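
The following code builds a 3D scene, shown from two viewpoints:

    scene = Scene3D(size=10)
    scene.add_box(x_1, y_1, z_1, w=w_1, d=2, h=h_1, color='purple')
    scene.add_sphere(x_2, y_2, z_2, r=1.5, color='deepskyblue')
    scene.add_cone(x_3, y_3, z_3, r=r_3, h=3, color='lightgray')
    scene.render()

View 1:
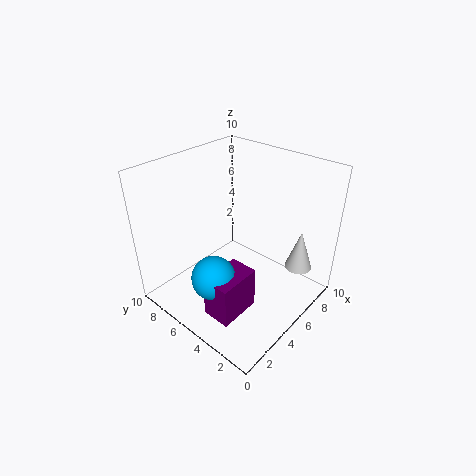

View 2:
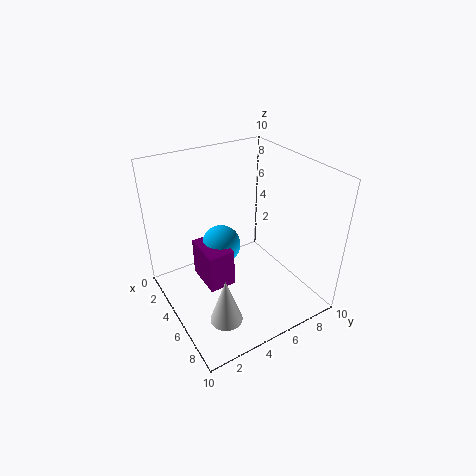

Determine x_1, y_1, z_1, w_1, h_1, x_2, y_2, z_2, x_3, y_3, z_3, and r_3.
x_1 = 1.5
y_1 = 3
z_1 = 0.5
w_1 = 3
h_1 = 3
x_2 = 2.5
y_2 = 5
z_2 = 3
x_3 = 8.5
y_3 = 2
z_3 = 2
r_3 = 1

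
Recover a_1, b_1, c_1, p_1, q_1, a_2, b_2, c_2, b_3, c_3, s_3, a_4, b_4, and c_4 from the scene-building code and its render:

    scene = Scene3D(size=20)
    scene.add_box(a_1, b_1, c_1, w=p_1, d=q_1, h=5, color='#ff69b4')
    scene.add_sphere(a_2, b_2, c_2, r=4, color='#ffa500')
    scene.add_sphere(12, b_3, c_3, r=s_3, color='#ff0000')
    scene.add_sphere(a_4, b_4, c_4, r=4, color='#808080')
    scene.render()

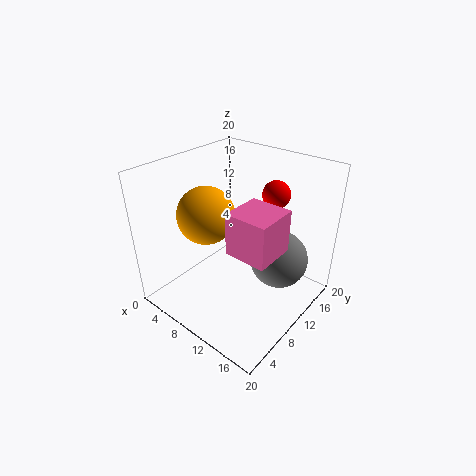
a_1 = 14
b_1 = 3
c_1 = 13
p_1 = 5
q_1 = 5
a_2 = 6
b_2 = 8
c_2 = 13
b_3 = 16
c_3 = 15
s_3 = 2
a_4 = 15
b_4 = 13
c_4 = 7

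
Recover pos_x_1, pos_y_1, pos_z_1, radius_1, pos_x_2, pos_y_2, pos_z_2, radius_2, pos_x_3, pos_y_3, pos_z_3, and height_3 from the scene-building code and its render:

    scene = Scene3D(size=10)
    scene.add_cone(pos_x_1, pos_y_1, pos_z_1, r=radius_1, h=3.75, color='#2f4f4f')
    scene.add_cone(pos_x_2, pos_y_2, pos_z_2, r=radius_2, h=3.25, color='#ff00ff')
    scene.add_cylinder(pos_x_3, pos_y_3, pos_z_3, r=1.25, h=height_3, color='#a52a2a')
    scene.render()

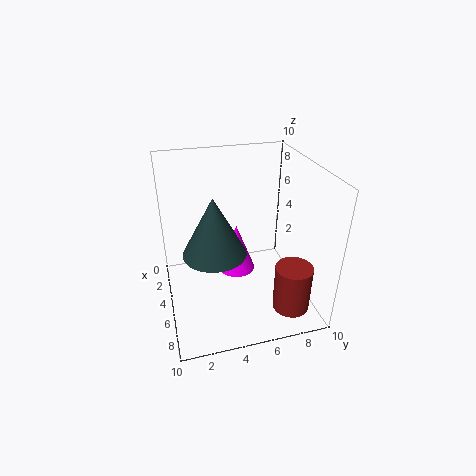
pos_x_1 = 6.75
pos_y_1 = 3
pos_z_1 = 5.25
radius_1 = 2
pos_x_2 = 5.5
pos_y_2 = 4.75
pos_z_2 = 3
radius_2 = 1.25
pos_x_3 = 8
pos_y_3 = 8
pos_z_3 = 0.75
height_3 = 3.25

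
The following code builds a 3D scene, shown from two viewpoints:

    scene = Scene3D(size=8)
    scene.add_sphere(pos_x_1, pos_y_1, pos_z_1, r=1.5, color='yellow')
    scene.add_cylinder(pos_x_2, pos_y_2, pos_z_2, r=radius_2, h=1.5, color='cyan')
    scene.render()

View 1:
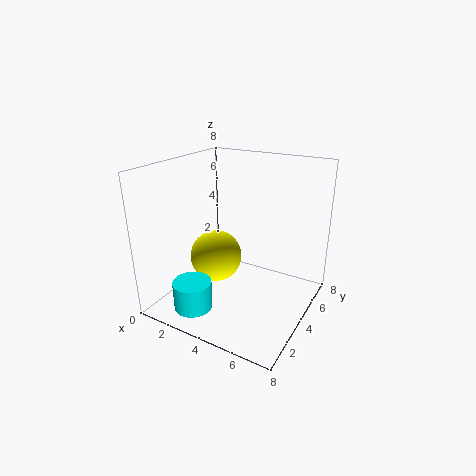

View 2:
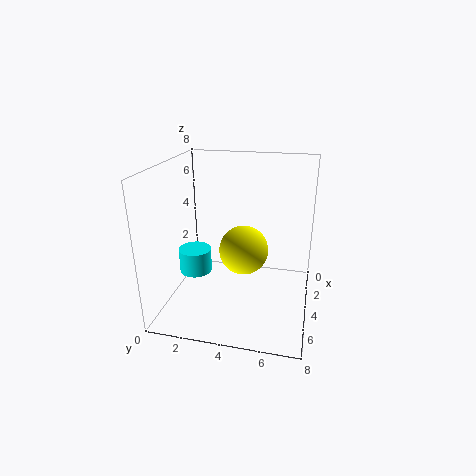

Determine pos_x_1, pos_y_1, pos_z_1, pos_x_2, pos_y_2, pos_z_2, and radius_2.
pos_x_1 = 2.5
pos_y_1 = 4
pos_z_1 = 2.5
pos_x_2 = 3
pos_y_2 = 1
pos_z_2 = 1
radius_2 = 1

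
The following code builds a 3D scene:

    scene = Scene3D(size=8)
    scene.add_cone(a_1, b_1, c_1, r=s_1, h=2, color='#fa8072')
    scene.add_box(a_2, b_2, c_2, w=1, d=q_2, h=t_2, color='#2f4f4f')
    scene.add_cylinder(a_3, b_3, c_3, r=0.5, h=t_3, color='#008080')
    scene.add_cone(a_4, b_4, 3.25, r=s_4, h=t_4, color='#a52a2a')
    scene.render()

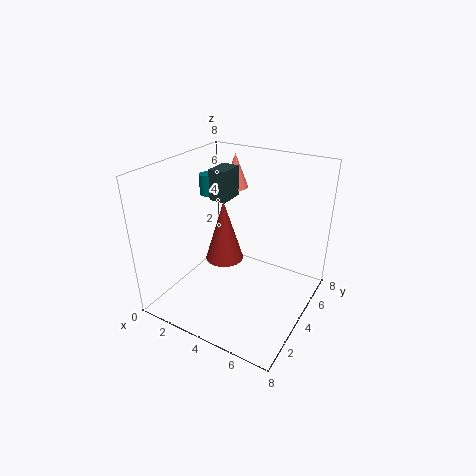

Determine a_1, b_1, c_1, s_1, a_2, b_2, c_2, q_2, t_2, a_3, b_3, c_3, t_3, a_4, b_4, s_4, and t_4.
a_1 = 2.5, b_1 = 6.25, c_1 = 6, s_1 = 0.75, a_2 = 2, b_2 = 4.25, c_2 = 5.75, q_2 = 1.5, t_2 = 1.75, a_3 = 1, b_3 = 5.5, c_3 = 5.5, t_3 = 1.25, a_4 = 3.75, b_4 = 3, s_4 = 1, t_4 = 3.25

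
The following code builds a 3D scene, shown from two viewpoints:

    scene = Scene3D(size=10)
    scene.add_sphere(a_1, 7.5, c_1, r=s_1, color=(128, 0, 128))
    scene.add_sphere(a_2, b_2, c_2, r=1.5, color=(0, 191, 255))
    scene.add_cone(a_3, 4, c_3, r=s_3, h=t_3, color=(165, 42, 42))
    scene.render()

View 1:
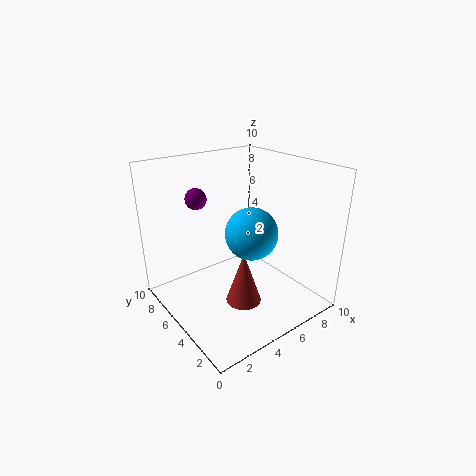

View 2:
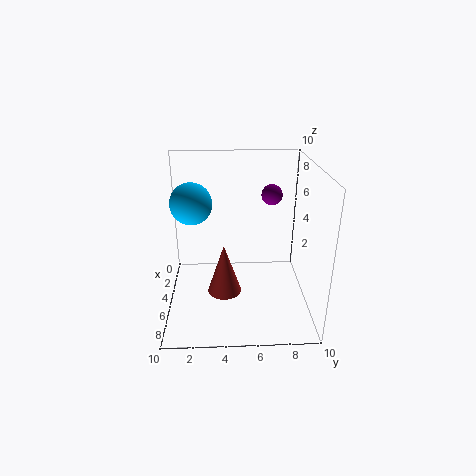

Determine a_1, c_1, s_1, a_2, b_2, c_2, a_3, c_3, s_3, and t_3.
a_1 = 3.25, c_1 = 7.5, s_1 = 0.75, a_2 = 3.5, b_2 = 1.75, c_2 = 7, a_3 = 4.75, c_3 = 0.5, s_3 = 1.25, t_3 = 3.75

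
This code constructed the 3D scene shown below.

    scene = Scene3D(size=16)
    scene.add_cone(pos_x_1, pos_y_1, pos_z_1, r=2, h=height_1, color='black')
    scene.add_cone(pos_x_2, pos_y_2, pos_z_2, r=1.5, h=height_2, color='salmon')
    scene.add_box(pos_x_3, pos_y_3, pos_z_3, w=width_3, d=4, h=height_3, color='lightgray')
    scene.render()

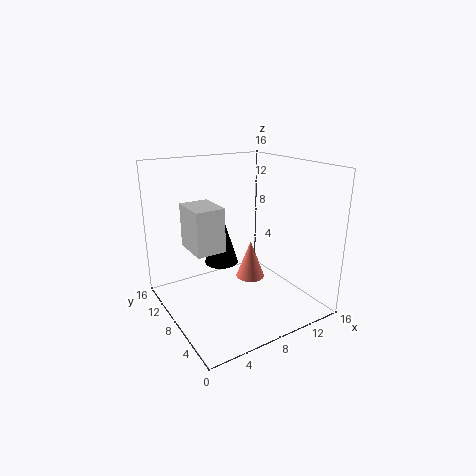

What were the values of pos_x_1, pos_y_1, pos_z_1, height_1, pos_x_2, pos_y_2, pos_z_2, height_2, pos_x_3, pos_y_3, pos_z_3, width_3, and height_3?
pos_x_1 = 7.5; pos_y_1 = 11; pos_z_1 = 4; height_1 = 6.5; pos_x_2 = 8; pos_y_2 = 5.5; pos_z_2 = 4.5; height_2 = 4; pos_x_3 = 2; pos_y_3 = 5.5; pos_z_3 = 8; width_3 = 3; height_3 = 4.5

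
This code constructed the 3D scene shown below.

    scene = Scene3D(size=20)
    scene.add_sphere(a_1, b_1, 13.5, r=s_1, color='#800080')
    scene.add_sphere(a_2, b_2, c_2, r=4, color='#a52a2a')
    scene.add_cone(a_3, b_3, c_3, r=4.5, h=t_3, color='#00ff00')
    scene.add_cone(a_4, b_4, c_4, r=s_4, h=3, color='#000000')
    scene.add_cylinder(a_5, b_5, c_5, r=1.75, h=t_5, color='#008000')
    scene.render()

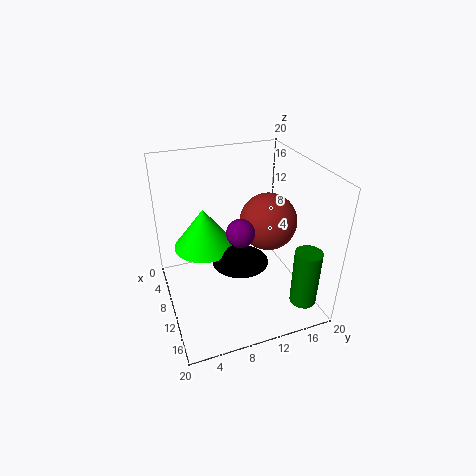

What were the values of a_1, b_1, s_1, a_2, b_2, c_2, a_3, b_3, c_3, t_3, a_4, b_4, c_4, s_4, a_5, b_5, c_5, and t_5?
a_1 = 14.25; b_1 = 8.75; s_1 = 1.75; a_2 = 10; b_2 = 14.5; c_2 = 11.75; a_3 = 5.75; b_3 = 6.25; c_3 = 7; t_3 = 6; a_4 = 10.25; b_4 = 10.25; c_4 = 6.25; s_4 = 4; a_5 = 17.75; b_5 = 16.5; c_5 = 3.25; t_5 = 7.75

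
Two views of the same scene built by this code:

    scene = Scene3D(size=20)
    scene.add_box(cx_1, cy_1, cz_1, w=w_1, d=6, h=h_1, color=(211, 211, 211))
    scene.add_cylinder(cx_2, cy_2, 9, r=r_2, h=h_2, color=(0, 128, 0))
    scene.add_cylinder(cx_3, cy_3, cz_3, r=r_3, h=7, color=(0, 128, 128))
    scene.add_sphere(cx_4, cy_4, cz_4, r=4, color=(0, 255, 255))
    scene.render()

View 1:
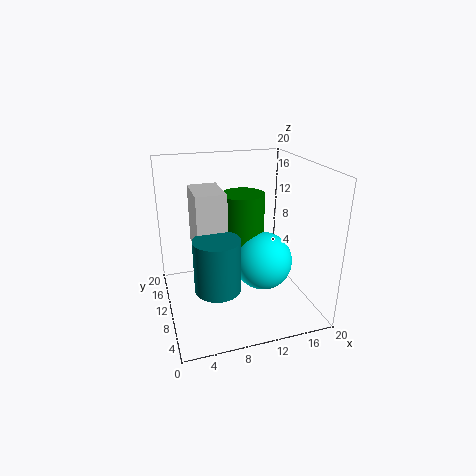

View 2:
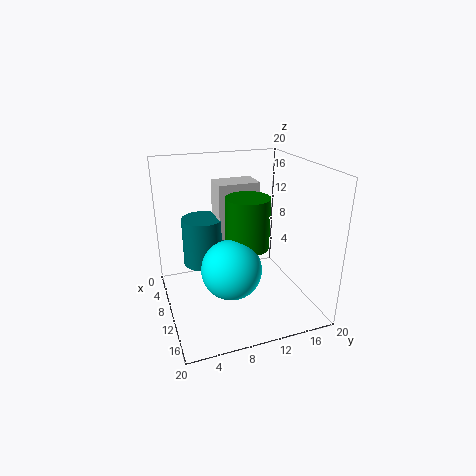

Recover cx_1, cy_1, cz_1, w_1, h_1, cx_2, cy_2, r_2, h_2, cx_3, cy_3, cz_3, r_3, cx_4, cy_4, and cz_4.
cx_1 = 4; cy_1 = 8; cz_1 = 9; w_1 = 4; h_1 = 8; cx_2 = 11; cy_2 = 11; r_2 = 3; h_2 = 7; cx_3 = 6; cy_3 = 6; cz_3 = 5; r_3 = 3; cx_4 = 13; cy_4 = 8; cz_4 = 7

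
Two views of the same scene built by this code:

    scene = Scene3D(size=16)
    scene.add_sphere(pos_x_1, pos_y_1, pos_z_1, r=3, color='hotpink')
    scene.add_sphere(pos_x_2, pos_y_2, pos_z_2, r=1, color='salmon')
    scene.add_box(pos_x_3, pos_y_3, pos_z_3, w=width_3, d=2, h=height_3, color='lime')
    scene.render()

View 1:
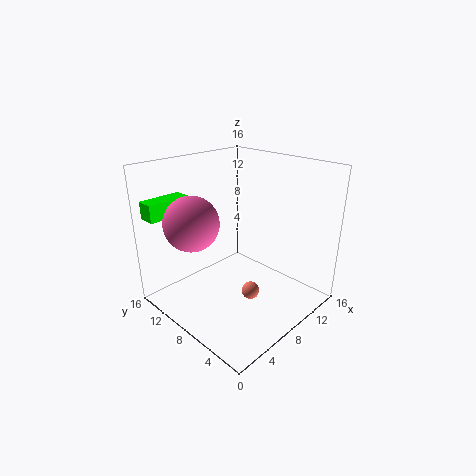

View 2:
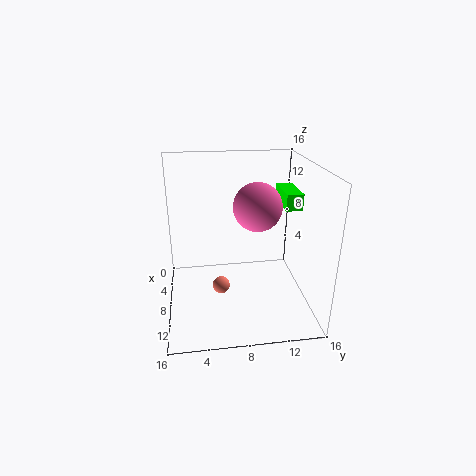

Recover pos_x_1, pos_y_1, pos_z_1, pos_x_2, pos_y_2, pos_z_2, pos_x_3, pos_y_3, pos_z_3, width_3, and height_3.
pos_x_1 = 4; pos_y_1 = 11; pos_z_1 = 10; pos_x_2 = 8; pos_y_2 = 6; pos_z_2 = 2; pos_x_3 = 1; pos_y_3 = 14; pos_z_3 = 10; width_3 = 5; height_3 = 2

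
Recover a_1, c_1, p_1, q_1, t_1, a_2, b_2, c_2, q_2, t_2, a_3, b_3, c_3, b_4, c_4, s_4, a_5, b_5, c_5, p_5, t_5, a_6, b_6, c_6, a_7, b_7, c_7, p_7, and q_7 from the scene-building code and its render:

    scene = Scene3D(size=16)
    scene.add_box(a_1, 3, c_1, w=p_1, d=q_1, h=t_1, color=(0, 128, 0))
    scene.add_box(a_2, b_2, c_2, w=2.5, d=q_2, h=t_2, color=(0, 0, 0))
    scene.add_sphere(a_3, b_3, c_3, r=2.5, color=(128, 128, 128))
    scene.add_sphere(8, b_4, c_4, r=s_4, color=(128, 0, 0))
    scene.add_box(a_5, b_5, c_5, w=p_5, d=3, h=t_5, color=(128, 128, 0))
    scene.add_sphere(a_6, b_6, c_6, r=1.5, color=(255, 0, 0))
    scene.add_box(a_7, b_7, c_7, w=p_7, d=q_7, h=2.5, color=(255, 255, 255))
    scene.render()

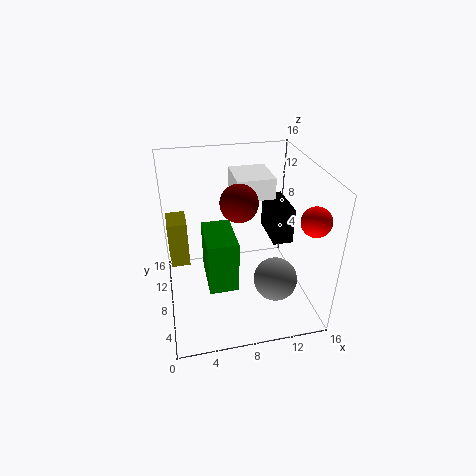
a_1 = 4, c_1 = 5, p_1 = 3, q_1 = 5, t_1 = 5.5, a_2 = 13, b_2 = 10, c_2 = 5, q_2 = 5.5, t_2 = 4.5, a_3 = 12, b_3 = 6, c_3 = 3, b_4 = 7.5, c_4 = 12.5, s_4 = 2, a_5 = 0.5, b_5 = 7, c_5 = 6, p_5 = 2, t_5 = 5, a_6 = 14.5, b_6 = 3, c_6 = 12, a_7 = 8.5, b_7 = 10.5, c_7 = 11, p_7 = 4.5, q_7 = 5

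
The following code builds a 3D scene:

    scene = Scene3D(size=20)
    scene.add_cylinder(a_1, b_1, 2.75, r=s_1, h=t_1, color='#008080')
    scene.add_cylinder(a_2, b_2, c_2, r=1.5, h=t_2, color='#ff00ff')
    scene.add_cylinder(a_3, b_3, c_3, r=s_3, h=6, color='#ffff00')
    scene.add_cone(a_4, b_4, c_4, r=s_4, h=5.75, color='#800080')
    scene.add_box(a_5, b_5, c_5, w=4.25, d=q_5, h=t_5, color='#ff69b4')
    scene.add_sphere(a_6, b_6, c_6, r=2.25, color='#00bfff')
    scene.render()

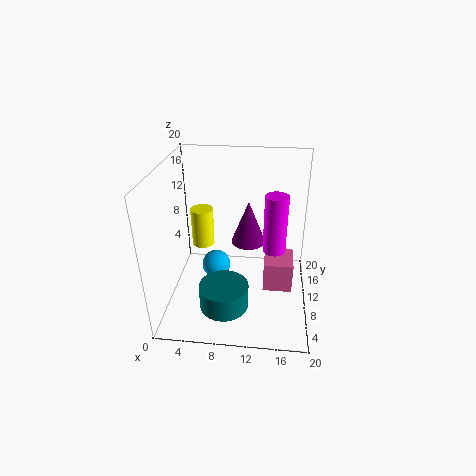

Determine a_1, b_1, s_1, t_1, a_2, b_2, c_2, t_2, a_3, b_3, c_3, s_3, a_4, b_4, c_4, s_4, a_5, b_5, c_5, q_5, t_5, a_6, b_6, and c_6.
a_1 = 8.75; b_1 = 4.5; s_1 = 3.25; t_1 = 3.25; a_2 = 15; b_2 = 8.25; c_2 = 9.5; t_2 = 7.75; a_3 = 3.75; b_3 = 15.5; c_3 = 5.5; s_3 = 1.75; a_4 = 11.5; b_4 = 9; c_4 = 10.25; s_4 = 2.25; a_5 = 13.75; b_5 = 9.75; c_5 = 1.25; q_5 = 5; t_5 = 4.5; a_6 = 6; b_6 = 14; c_6 = 2.5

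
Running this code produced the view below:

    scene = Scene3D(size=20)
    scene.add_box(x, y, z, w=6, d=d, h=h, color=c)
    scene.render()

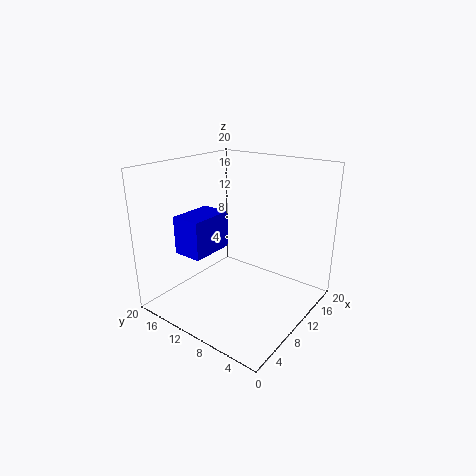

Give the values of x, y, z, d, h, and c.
x = 3, y = 11, z = 9, d = 4, h = 5, c = 'blue'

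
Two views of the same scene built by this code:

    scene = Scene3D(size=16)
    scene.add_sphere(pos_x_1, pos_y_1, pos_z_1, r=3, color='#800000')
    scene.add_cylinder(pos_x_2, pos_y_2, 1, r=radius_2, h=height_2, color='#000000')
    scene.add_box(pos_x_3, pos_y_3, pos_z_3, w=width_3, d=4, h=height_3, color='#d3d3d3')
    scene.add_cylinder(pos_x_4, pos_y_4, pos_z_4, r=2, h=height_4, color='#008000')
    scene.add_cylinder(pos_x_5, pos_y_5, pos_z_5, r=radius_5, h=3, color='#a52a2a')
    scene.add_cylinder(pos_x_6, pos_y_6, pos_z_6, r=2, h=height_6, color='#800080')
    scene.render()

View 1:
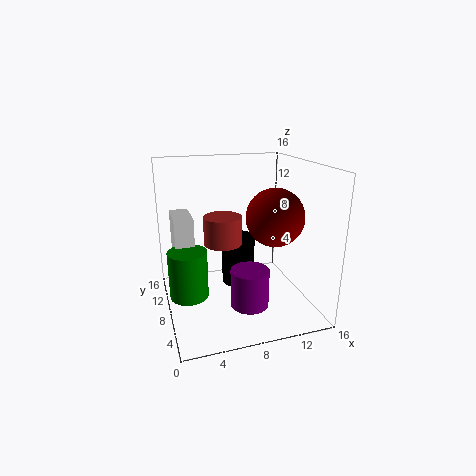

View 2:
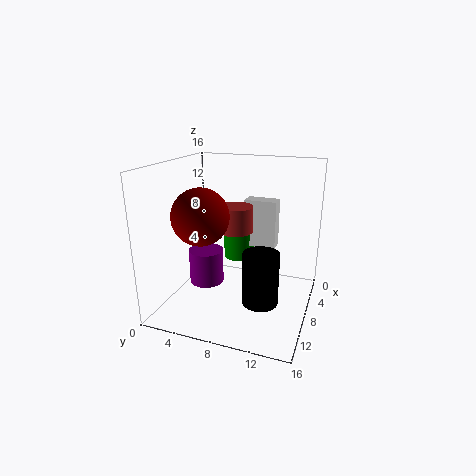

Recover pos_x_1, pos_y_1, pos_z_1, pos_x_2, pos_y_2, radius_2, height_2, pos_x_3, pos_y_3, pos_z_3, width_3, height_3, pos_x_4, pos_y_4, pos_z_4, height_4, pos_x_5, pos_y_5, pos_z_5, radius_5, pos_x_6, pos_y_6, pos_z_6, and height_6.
pos_x_1 = 11; pos_y_1 = 5; pos_z_1 = 11; pos_x_2 = 9; pos_y_2 = 11; radius_2 = 2; height_2 = 6; pos_x_3 = 1; pos_y_3 = 7; pos_z_3 = 5; width_3 = 2; height_3 = 6; pos_x_4 = 2; pos_y_4 = 6; pos_z_4 = 3; height_4 = 5; pos_x_5 = 6; pos_y_5 = 7; pos_z_5 = 8; radius_5 = 2; pos_x_6 = 8; pos_y_6 = 4; pos_z_6 = 2; height_6 = 4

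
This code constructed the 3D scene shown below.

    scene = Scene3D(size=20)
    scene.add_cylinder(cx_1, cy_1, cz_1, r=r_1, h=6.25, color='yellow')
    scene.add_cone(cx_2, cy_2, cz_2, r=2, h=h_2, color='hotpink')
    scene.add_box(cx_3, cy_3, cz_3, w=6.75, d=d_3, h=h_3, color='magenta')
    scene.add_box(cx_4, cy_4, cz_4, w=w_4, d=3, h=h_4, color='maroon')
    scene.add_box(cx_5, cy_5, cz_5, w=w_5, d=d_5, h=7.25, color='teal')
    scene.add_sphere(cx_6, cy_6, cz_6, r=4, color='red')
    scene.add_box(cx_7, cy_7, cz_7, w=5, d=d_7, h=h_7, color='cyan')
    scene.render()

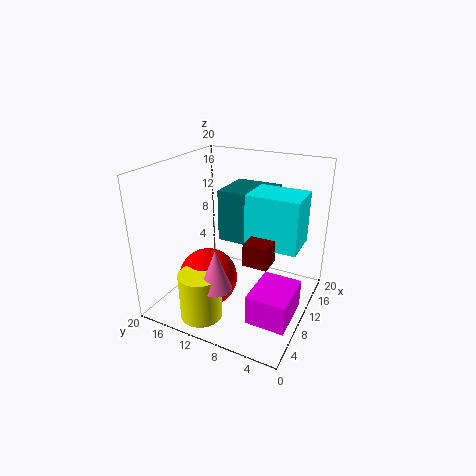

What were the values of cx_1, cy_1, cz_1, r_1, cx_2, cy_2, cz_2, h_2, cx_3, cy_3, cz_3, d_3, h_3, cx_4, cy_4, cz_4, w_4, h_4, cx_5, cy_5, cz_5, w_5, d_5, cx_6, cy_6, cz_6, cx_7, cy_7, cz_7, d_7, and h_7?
cx_1 = 2.75
cy_1 = 11.75
cz_1 = 1.5
r_1 = 2.75
cx_2 = 3
cy_2 = 9.5
cz_2 = 6.25
h_2 = 5.25
cx_3 = 4
cy_3 = 0.75
cz_3 = 1.25
d_3 = 5.25
h_3 = 4
cx_4 = 3.75
cy_4 = 3.25
cz_4 = 10
w_4 = 2.75
h_4 = 2.75
cx_5 = 10.25
cy_5 = 6.5
cz_5 = 9
w_5 = 6.75
d_5 = 6.75
cx_6 = 6.25
cy_6 = 12.75
cz_6 = 5
cx_7 = 6.25
cy_7 = 0.75
cz_7 = 11.25
d_7 = 6.5
h_7 = 6.5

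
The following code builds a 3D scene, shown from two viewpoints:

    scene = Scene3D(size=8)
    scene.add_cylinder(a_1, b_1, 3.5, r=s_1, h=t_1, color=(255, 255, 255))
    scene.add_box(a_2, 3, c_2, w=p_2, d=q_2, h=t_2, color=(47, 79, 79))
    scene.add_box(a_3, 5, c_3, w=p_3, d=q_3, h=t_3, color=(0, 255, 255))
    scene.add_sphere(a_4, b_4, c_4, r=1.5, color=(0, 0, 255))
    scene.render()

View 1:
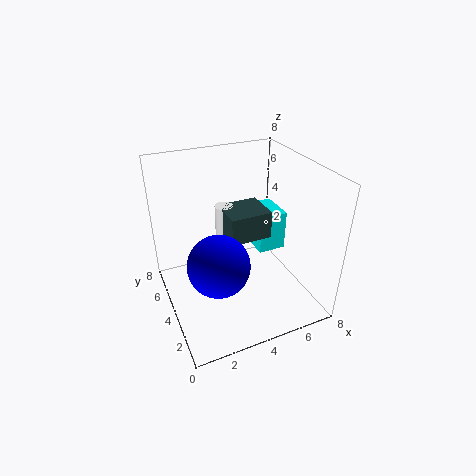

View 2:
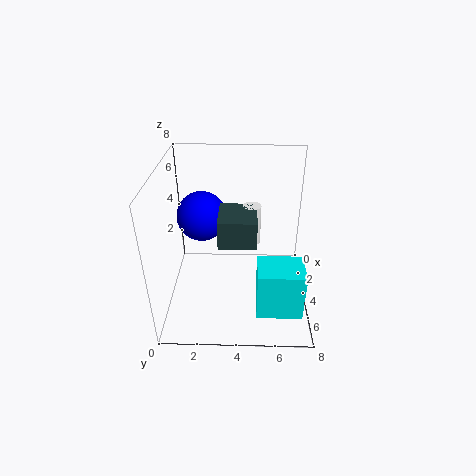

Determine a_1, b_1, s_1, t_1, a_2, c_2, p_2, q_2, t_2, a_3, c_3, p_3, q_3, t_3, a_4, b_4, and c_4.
a_1 = 3.5
b_1 = 4.75
s_1 = 0.5
t_1 = 2.25
a_2 = 3.25
c_2 = 4.25
p_2 = 2.25
q_2 = 2
t_2 = 1.5
a_3 = 6
c_3 = 1.75
p_3 = 1.75
q_3 = 2.25
t_3 = 2.5
a_4 = 2
b_4 = 1.75
c_4 = 4.25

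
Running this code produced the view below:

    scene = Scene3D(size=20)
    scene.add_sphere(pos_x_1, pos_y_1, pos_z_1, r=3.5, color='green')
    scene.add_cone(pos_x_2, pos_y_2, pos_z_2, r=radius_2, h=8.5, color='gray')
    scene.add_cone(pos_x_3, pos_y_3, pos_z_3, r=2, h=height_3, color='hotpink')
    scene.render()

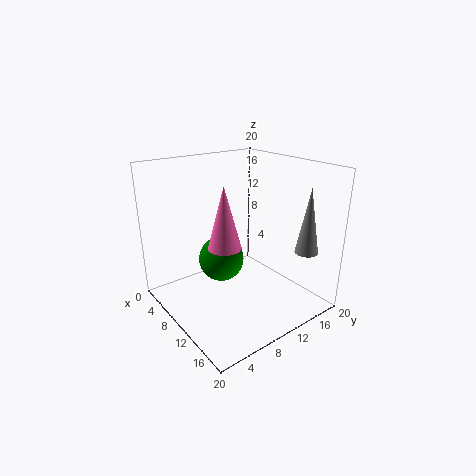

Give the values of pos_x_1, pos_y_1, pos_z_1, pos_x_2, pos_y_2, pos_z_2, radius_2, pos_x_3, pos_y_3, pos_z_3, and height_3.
pos_x_1 = 5, pos_y_1 = 10.5, pos_z_1 = 4.5, pos_x_2 = 18, pos_y_2 = 15, pos_z_2 = 9.5, radius_2 = 1.5, pos_x_3 = 14, pos_y_3 = 5, pos_z_3 = 11.5, height_3 = 7.5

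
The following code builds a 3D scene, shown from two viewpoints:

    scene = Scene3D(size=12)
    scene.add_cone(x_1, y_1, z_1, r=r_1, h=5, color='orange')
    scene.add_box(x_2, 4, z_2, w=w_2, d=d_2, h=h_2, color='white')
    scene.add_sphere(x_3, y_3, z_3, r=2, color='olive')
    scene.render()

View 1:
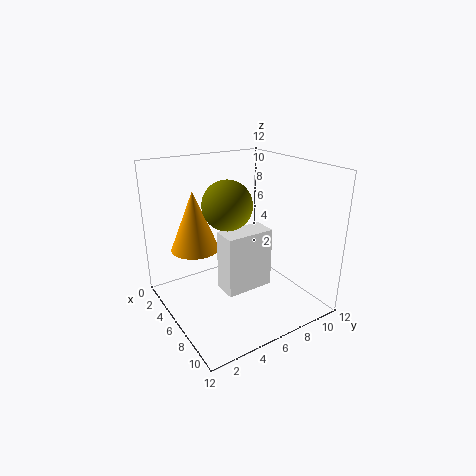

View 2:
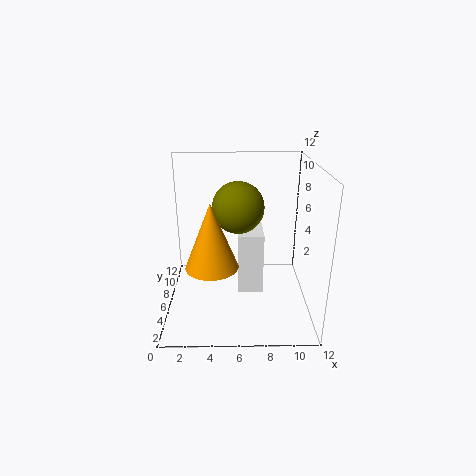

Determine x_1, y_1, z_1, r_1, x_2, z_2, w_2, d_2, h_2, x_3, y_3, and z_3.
x_1 = 4
y_1 = 3
z_1 = 5
r_1 = 2
x_2 = 6
z_2 = 2
w_2 = 2
d_2 = 4
h_2 = 5
x_3 = 6
y_3 = 5
z_3 = 9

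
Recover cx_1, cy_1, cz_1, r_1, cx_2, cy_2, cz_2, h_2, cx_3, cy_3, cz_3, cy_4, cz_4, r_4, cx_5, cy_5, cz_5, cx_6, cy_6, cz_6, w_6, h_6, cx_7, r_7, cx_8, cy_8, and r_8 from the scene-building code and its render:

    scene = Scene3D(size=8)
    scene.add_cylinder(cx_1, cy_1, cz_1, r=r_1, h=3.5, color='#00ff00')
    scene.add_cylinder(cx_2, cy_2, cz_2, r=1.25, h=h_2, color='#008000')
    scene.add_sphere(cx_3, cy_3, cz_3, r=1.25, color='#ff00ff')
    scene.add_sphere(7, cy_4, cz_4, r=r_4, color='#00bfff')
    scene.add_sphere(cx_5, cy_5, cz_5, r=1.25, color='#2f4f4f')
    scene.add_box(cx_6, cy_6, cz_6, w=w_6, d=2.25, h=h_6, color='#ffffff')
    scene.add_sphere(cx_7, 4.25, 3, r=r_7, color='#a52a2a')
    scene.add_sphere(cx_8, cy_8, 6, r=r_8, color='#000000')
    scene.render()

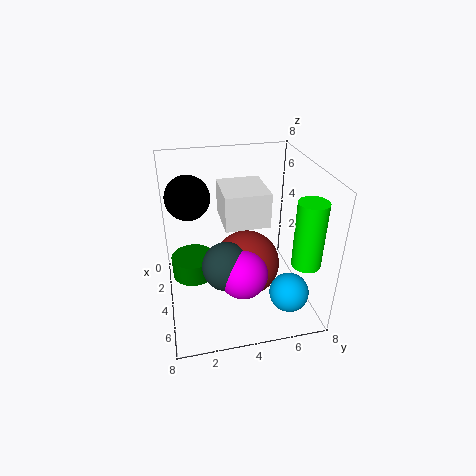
cx_1 = 6.5; cy_1 = 7; cz_1 = 3.5; r_1 = 0.75; cx_2 = 3; cy_2 = 1.5; cz_2 = 1.25; h_2 = 1.25; cx_3 = 6.25; cy_3 = 3.75; cz_3 = 3.25; cy_4 = 6; cz_4 = 2.25; r_4 = 1; cx_5 = 5.75; cy_5 = 3; cz_5 = 3.5; cx_6 = 3.25; cy_6 = 3; cz_6 = 5.5; w_6 = 2.5; h_6 = 1.75; cx_7 = 5; r_7 = 1.75; cx_8 = 2.5; cy_8 = 1.5; r_8 = 1.25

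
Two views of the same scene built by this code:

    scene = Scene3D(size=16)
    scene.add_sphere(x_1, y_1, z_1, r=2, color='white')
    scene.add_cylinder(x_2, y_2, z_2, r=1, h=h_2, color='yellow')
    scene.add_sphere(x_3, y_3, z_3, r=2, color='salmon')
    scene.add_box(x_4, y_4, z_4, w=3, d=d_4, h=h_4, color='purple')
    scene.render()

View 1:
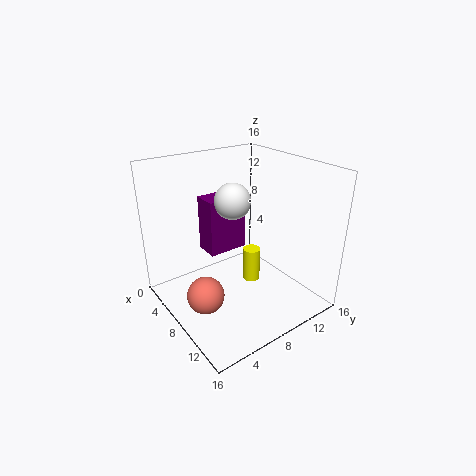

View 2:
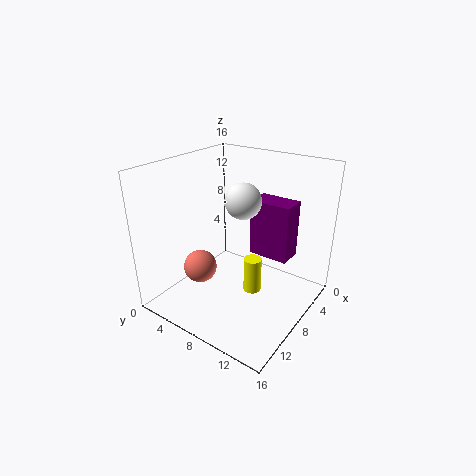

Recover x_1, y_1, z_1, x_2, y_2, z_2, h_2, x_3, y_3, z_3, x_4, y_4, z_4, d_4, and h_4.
x_1 = 7; y_1 = 8; z_1 = 12; x_2 = 8; y_2 = 10; z_2 = 2; h_2 = 4; x_3 = 9; y_3 = 3; z_3 = 3; x_4 = 1; y_4 = 7; z_4 = 4; d_4 = 5; h_4 = 7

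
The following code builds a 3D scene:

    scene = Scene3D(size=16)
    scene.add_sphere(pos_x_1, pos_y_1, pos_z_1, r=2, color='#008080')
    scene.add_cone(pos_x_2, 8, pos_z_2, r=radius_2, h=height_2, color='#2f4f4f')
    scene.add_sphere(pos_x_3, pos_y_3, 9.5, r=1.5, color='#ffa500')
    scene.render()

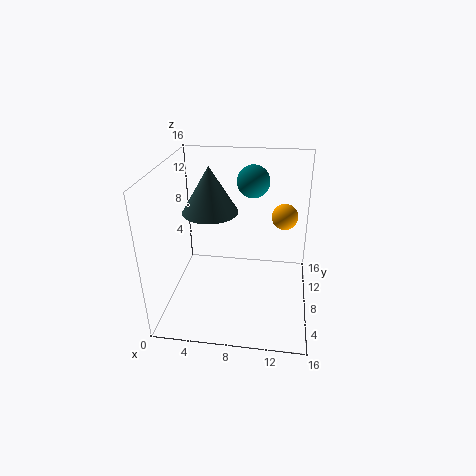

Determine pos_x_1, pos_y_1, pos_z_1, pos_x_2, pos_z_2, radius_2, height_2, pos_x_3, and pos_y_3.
pos_x_1 = 9; pos_y_1 = 14; pos_z_1 = 12.5; pos_x_2 = 5; pos_z_2 = 11; radius_2 = 3; height_2 = 5; pos_x_3 = 13; pos_y_3 = 11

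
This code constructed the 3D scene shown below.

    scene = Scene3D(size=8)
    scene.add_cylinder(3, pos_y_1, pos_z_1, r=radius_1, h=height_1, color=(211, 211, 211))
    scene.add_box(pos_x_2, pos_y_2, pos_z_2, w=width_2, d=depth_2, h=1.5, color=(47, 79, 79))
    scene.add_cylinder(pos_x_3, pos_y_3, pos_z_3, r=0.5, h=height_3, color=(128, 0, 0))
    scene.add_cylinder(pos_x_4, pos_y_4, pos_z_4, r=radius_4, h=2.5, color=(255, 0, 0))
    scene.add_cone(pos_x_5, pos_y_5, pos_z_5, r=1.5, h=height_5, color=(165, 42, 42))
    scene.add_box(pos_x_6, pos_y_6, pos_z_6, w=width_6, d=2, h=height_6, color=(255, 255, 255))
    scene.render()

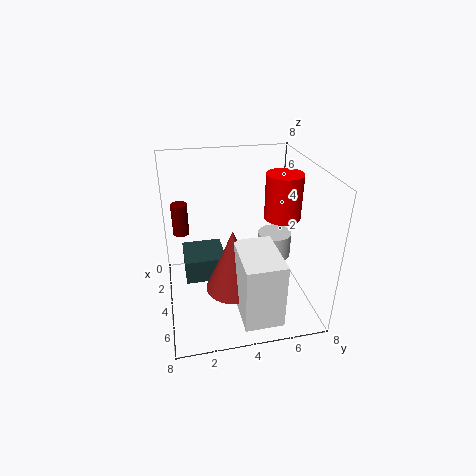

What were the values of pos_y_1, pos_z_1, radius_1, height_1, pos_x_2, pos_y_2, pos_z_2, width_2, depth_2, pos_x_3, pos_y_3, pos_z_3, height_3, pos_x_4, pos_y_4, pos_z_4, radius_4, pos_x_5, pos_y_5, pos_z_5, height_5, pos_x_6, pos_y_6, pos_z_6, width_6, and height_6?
pos_y_1 = 6.5
pos_z_1 = 2
radius_1 = 1
height_1 = 1.5
pos_x_2 = 0.5
pos_y_2 = 1
pos_z_2 = 0.5
width_2 = 2.5
depth_2 = 2.5
pos_x_3 = 1
pos_y_3 = 1
pos_z_3 = 3
height_3 = 2
pos_x_4 = 4
pos_y_4 = 6.5
pos_z_4 = 5
radius_4 = 1
pos_x_5 = 5
pos_y_5 = 3.5
pos_z_5 = 1.5
height_5 = 3.5
pos_x_6 = 5
pos_y_6 = 3.5
pos_z_6 = 1
width_6 = 3
height_6 = 3.5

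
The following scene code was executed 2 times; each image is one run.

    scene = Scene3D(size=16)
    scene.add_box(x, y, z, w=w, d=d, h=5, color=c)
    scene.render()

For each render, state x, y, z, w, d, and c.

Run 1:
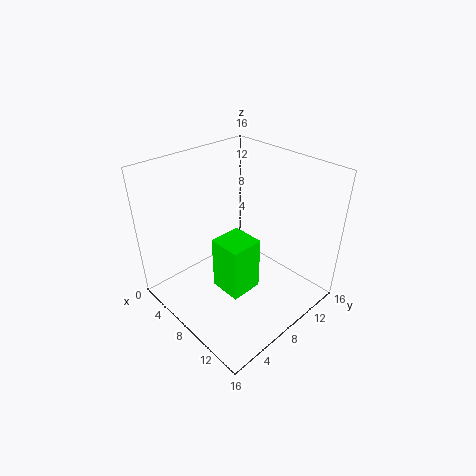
x = 11; y = 2; z = 7; w = 3; d = 3; c = 'lime'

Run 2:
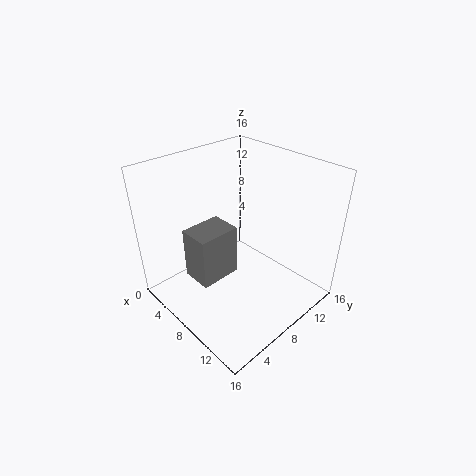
x = 8; y = 1; z = 7; w = 3; d = 4; c = 'gray'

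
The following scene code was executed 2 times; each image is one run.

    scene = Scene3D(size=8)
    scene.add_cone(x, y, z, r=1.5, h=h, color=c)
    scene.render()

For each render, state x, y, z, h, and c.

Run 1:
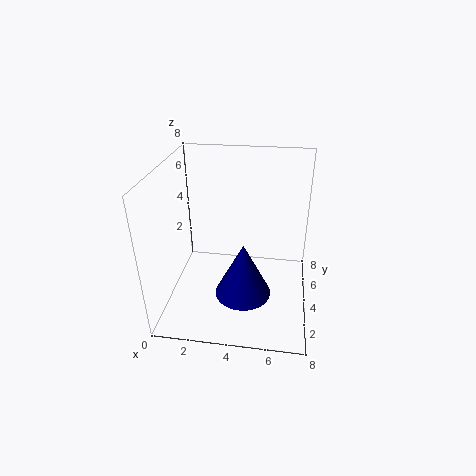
x = 4.5, y = 2.5, z = 1.5, h = 3, c = 'navy'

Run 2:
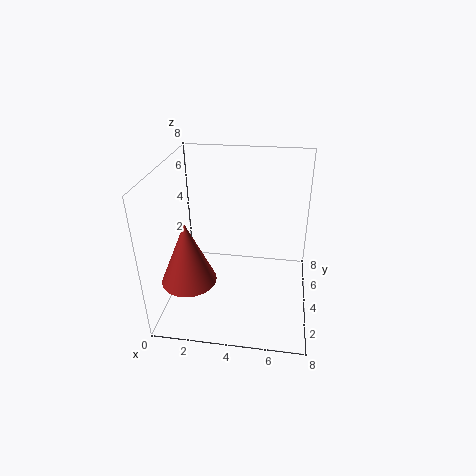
x = 1.5, y = 2.5, z = 2, h = 3.5, c = 'brown'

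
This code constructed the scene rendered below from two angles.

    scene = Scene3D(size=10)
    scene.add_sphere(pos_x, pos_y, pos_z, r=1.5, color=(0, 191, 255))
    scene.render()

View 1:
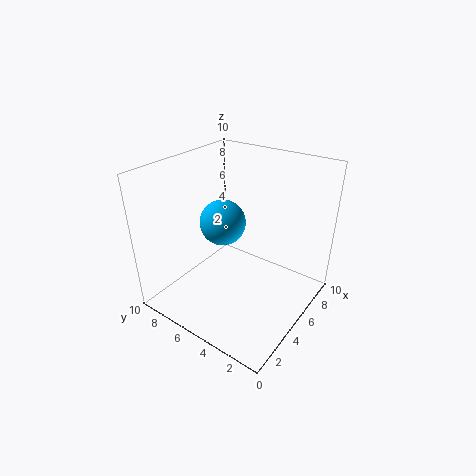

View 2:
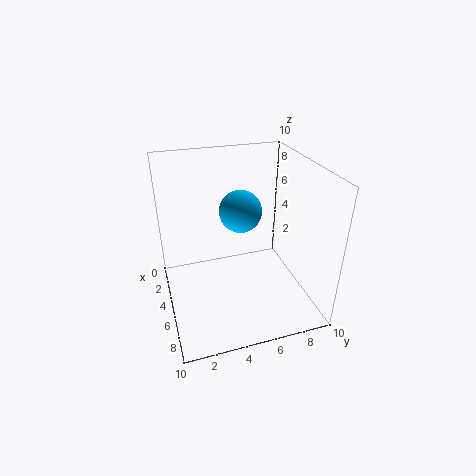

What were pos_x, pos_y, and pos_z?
pos_x = 4, pos_y = 5.5, pos_z = 6.5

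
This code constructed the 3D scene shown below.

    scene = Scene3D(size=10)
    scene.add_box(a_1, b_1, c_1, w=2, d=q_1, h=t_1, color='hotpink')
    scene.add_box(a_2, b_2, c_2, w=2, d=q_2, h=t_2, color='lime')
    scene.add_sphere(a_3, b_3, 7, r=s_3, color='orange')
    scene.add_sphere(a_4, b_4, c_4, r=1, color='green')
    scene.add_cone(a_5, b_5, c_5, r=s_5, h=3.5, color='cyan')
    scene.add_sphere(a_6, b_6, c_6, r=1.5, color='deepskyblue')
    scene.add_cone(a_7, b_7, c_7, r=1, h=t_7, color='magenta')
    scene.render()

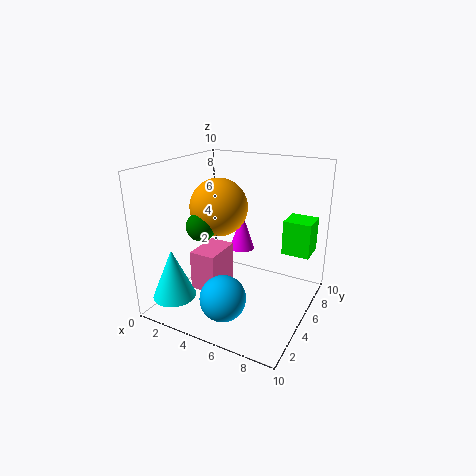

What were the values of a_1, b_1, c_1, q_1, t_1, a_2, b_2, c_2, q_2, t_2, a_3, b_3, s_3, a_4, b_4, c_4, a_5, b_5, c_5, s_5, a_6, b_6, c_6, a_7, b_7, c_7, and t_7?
a_1 = 1.5; b_1 = 4; c_1 = 0.5; q_1 = 3; t_1 = 3; a_2 = 7.5; b_2 = 7; c_2 = 3.5; q_2 = 2; t_2 = 2.5; a_3 = 3.5; b_3 = 5; s_3 = 2; a_4 = 3; b_4 = 3.5; c_4 = 6; a_5 = 1.5; b_5 = 2; c_5 = 1; s_5 = 1.5; a_6 = 5.5; b_6 = 2; c_6 = 2; a_7 = 3.5; b_7 = 8.5; c_7 = 2.5; t_7 = 3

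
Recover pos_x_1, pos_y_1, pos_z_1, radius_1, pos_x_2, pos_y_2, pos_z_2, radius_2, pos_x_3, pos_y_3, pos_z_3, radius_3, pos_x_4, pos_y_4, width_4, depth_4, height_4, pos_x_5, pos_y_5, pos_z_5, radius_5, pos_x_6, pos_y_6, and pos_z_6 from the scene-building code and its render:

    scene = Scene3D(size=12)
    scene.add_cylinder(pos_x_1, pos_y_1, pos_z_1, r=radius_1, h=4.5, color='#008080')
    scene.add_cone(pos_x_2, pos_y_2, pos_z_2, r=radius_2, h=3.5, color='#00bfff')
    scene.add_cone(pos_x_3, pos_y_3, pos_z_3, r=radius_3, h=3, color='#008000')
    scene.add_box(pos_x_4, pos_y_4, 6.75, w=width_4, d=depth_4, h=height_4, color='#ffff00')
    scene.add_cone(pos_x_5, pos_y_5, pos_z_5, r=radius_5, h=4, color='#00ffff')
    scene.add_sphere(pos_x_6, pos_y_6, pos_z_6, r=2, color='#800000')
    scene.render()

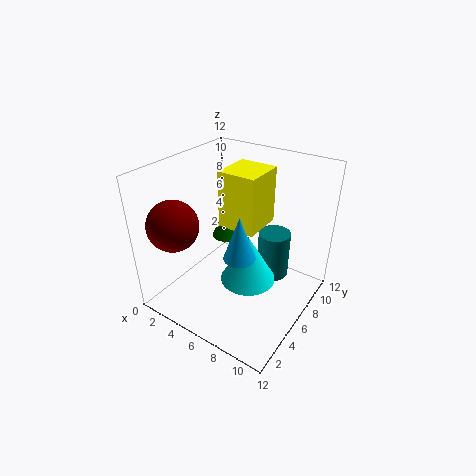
pos_x_1 = 7.25, pos_y_1 = 10.25, pos_z_1 = 0.25, radius_1 = 1.5, pos_x_2 = 7.5, pos_y_2 = 4, pos_z_2 = 5.75, radius_2 = 1.25, pos_x_3 = 2.75, pos_y_3 = 9, pos_z_3 = 3.75, radius_3 = 1.5, pos_x_4 = 4.25, pos_y_4 = 5.75, width_4 = 3.25, depth_4 = 3.5, height_4 = 4.75, pos_x_5 = 7.5, pos_y_5 = 5.25, pos_z_5 = 3, radius_5 = 2.25, pos_x_6 = 2.75, pos_y_6 = 2, pos_z_6 = 8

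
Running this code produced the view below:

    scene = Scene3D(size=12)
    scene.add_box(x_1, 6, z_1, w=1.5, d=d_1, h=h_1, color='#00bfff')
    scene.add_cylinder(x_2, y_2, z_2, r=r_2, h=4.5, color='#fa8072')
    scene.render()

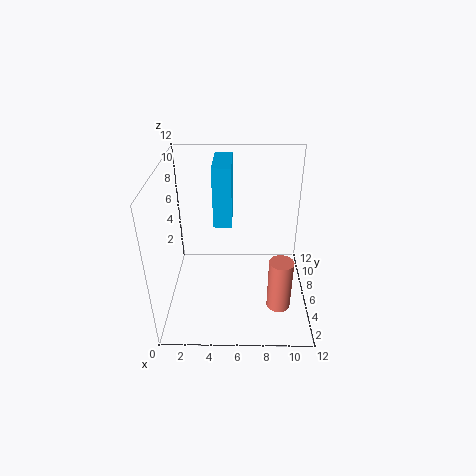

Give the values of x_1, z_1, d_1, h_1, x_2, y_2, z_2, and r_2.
x_1 = 4, z_1 = 7, d_1 = 4, h_1 = 5, x_2 = 9.5, y_2 = 4, z_2 = 0.5, r_2 = 1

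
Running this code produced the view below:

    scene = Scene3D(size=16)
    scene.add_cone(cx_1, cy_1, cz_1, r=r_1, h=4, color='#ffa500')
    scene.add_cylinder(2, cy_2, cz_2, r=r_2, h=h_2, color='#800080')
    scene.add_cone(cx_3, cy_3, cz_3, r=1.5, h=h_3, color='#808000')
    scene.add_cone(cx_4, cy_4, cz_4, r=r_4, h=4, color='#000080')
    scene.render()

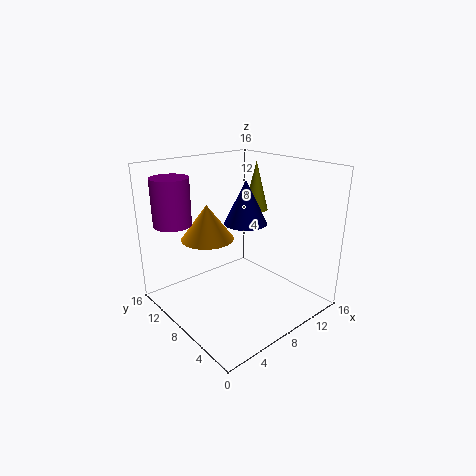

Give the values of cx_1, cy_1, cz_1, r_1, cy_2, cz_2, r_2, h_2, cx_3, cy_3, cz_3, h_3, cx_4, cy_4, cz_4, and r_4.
cx_1 = 6; cy_1 = 11; cz_1 = 7.5; r_1 = 3; cy_2 = 11.5; cz_2 = 10; r_2 = 2; h_2 = 5; cx_3 = 13.5; cy_3 = 11; cz_3 = 9.5; h_3 = 6; cx_4 = 5.5; cy_4 = 4; cz_4 = 11.5; r_4 = 2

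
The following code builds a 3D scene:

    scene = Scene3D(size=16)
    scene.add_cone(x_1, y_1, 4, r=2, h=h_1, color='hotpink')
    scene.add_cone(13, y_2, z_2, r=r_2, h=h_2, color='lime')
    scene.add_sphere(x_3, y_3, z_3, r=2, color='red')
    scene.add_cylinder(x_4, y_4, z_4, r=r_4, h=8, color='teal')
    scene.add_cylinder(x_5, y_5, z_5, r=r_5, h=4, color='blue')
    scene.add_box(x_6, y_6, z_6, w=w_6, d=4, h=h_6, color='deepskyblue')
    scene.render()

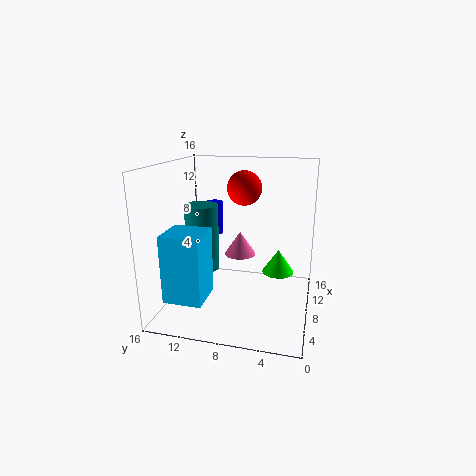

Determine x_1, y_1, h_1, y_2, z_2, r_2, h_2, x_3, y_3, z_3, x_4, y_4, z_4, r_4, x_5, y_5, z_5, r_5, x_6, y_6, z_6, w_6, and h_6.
x_1 = 13; y_1 = 9; h_1 = 3; y_2 = 4; z_2 = 2; r_2 = 2; h_2 = 3; x_3 = 11; y_3 = 8; z_3 = 13; x_4 = 10; y_4 = 13; z_4 = 3; r_4 = 2; x_5 = 12; y_5 = 12; z_5 = 7; r_5 = 1; x_6 = 1; y_6 = 10; z_6 = 3; w_6 = 4; h_6 = 7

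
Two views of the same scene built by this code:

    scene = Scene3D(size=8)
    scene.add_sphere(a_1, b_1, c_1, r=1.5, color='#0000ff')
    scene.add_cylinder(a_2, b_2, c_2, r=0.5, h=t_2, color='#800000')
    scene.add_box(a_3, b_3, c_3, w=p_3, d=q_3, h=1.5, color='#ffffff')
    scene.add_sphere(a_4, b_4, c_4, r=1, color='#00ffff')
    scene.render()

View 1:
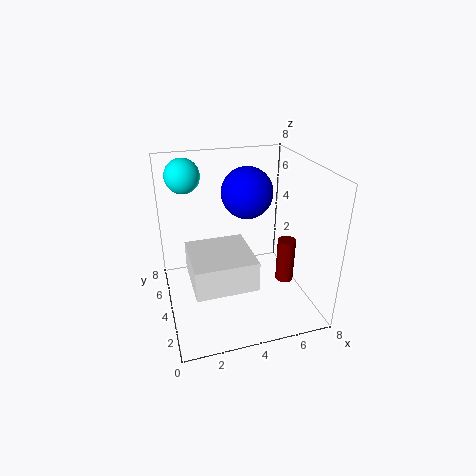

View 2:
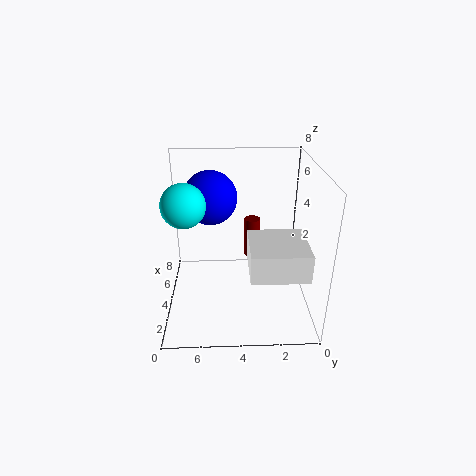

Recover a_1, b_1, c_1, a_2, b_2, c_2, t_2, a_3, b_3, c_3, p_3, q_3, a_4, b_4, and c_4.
a_1 = 5, b_1 = 5.5, c_1 = 6, a_2 = 6.5, b_2 = 3, c_2 = 1.5, t_2 = 2.5, a_3 = 1, b_3 = 0.5, c_3 = 3, p_3 = 3, q_3 = 3, a_4 = 1.5, b_4 = 6.5, c_4 = 7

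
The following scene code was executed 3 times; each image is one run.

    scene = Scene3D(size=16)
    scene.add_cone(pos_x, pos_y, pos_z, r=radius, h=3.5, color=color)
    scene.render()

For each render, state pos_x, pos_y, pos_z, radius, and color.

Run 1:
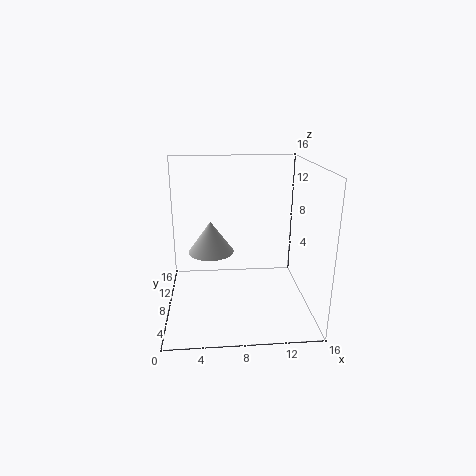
pos_x = 5; pos_y = 8; pos_z = 6.5; radius = 2.5; color = 'lightgray'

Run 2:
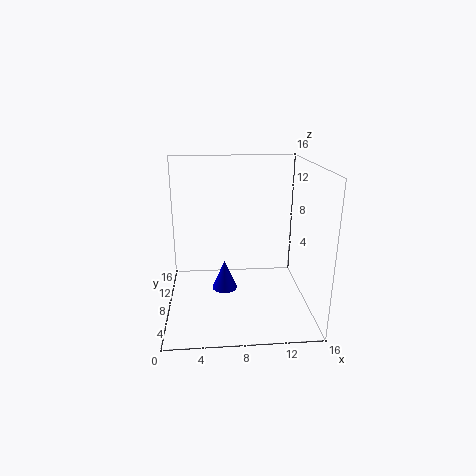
pos_x = 6.5; pos_y = 9.5; pos_z = 1; radius = 1.5; color = 'blue'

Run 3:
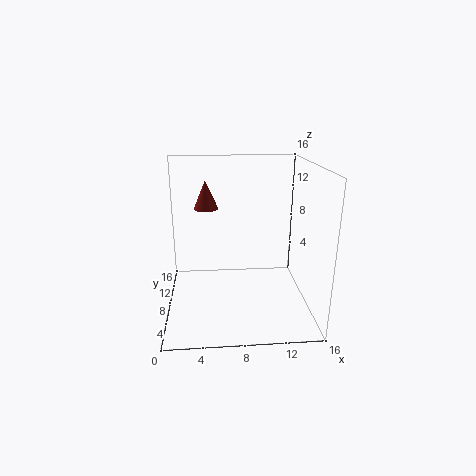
pos_x = 4.5; pos_y = 13; pos_z = 10; radius = 1.5; color = 'brown'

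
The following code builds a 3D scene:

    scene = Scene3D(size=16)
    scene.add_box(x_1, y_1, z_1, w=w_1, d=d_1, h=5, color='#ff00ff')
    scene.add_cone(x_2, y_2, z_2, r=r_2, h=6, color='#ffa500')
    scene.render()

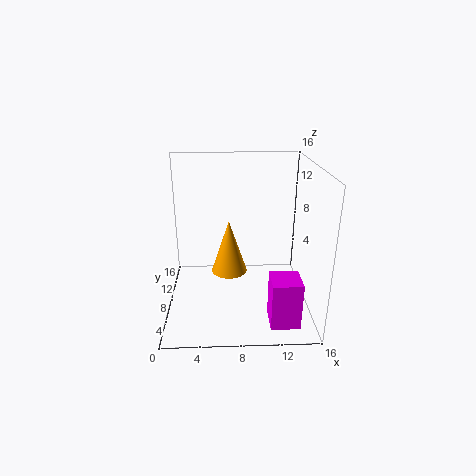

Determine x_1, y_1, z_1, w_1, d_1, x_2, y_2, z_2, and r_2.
x_1 = 11
y_1 = 1
z_1 = 1
w_1 = 3
d_1 = 3
x_2 = 7
y_2 = 8
z_2 = 4
r_2 = 2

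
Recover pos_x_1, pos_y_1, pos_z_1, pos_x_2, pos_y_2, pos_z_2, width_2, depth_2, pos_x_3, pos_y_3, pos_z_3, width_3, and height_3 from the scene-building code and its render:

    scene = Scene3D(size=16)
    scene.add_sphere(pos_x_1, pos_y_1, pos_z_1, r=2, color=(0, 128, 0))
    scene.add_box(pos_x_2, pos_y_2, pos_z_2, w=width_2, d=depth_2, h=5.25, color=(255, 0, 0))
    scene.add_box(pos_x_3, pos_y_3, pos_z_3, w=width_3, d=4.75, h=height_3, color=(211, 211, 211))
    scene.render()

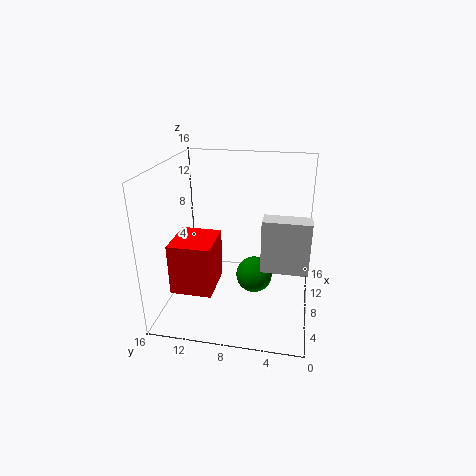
pos_x_1 = 7.25, pos_y_1 = 6, pos_z_1 = 4, pos_x_2 = 1.75, pos_y_2 = 9.5, pos_z_2 = 4.25, width_2 = 4.75, depth_2 = 4.25, pos_x_3 = 4.25, pos_y_3 = 0.25, pos_z_3 = 6.25, width_3 = 2, height_3 = 5.5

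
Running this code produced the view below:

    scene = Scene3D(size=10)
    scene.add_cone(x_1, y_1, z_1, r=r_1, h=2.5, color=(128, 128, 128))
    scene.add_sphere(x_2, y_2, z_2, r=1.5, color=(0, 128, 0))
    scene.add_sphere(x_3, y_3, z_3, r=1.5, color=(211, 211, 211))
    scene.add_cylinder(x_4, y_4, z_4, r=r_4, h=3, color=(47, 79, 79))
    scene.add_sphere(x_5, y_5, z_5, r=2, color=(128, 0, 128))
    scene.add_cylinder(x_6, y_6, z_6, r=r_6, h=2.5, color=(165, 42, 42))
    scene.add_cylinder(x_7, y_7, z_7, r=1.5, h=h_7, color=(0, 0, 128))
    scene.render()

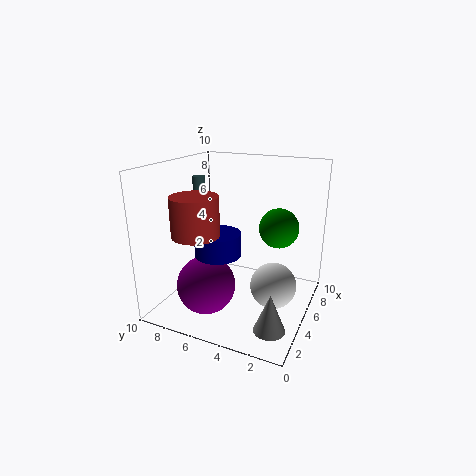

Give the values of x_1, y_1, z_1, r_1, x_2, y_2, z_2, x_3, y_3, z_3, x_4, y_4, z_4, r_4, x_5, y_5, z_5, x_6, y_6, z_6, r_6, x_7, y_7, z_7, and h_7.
x_1 = 2; y_1 = 1.5; z_1 = 0.5; r_1 = 1; x_2 = 8; y_2 = 3; z_2 = 5; x_3 = 4; y_3 = 2; z_3 = 2.5; x_4 = 7.5; y_4 = 9.5; z_4 = 5.5; r_4 = 0.5; x_5 = 3; y_5 = 6.5; z_5 = 2; x_6 = 2; y_6 = 6.5; z_6 = 6; r_6 = 1.5; x_7 = 3; y_7 = 5.5; z_7 = 4.5; h_7 = 1.5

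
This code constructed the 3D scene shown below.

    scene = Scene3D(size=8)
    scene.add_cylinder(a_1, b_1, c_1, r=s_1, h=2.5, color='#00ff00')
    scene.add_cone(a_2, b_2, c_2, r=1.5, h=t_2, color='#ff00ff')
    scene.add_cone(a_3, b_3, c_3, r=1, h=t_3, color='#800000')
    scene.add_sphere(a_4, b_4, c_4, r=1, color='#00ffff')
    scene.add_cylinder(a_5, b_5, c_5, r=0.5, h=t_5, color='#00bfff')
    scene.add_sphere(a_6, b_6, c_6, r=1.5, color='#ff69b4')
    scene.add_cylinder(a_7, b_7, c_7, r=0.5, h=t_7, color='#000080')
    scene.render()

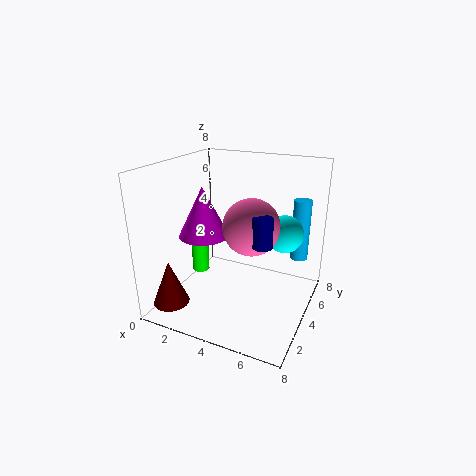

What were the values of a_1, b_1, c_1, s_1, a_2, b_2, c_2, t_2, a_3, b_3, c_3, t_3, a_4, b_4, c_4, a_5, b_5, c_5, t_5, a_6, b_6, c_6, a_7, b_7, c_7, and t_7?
a_1 = 1.5; b_1 = 4; c_1 = 1.5; s_1 = 0.5; a_2 = 1.5; b_2 = 4.5; c_2 = 3.5; t_2 = 3; a_3 = 1; b_3 = 1.5; c_3 = 0.5; t_3 = 2.5; a_4 = 6.5; b_4 = 4.5; c_4 = 4.5; a_5 = 7; b_5 = 6; c_5 = 2.5; t_5 = 3.5; a_6 = 5; b_6 = 3.5; c_6 = 5; a_7 = 6; b_7 = 2.5; c_7 = 4.5; t_7 = 1.5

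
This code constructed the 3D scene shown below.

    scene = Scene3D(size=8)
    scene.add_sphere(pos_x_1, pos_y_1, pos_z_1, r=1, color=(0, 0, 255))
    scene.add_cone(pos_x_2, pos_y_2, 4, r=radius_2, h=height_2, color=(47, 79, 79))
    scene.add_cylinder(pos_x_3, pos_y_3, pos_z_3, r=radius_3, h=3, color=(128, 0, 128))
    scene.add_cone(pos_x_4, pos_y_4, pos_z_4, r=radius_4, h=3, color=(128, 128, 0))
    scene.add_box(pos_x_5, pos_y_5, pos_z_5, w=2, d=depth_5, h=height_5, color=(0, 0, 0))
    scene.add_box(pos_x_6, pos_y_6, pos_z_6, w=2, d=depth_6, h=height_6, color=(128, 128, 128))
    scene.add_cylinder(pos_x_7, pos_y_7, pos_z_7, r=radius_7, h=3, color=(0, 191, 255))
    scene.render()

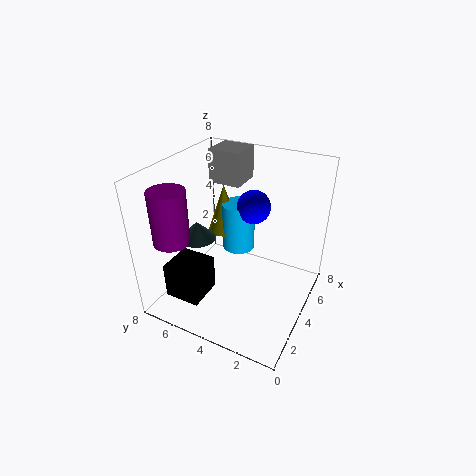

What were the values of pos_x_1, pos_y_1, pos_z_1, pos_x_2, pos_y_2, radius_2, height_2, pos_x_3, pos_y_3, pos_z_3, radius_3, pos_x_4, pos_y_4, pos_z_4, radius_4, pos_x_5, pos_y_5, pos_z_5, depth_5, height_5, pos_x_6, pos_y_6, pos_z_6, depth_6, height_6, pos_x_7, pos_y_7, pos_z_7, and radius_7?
pos_x_1 = 6; pos_y_1 = 4; pos_z_1 = 5; pos_x_2 = 3; pos_y_2 = 6; radius_2 = 1; height_2 = 1; pos_x_3 = 2; pos_y_3 = 7; pos_z_3 = 4; radius_3 = 1; pos_x_4 = 6; pos_y_4 = 6; pos_z_4 = 3; radius_4 = 1; pos_x_5 = 1; pos_y_5 = 5; pos_z_5 = 1; depth_5 = 2; height_5 = 2; pos_x_6 = 6; pos_y_6 = 5; pos_z_6 = 6; depth_6 = 2; height_6 = 2; pos_x_7 = 6; pos_y_7 = 5; pos_z_7 = 2; radius_7 = 1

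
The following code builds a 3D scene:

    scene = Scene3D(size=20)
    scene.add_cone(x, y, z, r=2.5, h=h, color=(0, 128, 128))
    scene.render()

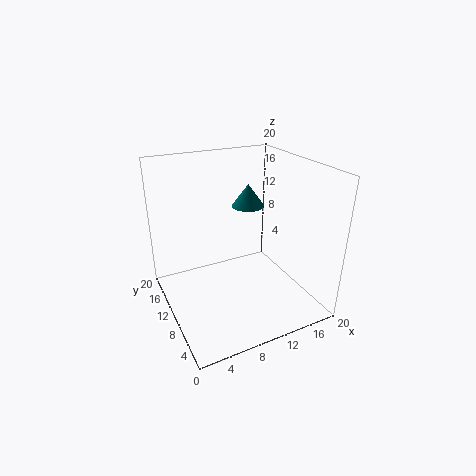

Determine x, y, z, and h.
x = 14.5, y = 15.5, z = 12, h = 3.5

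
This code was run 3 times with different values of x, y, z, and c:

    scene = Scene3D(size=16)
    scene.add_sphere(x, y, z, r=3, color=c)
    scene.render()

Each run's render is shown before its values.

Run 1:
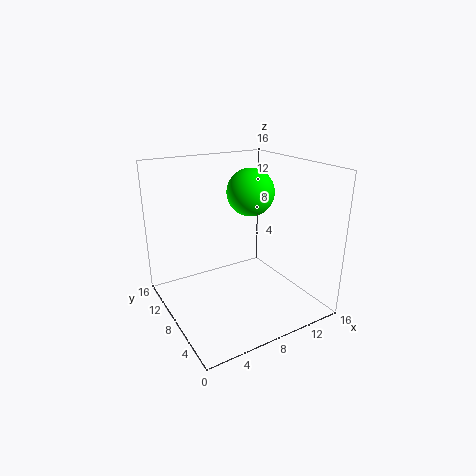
x = 12.5; y = 12.5; z = 11.5; c = 'lime'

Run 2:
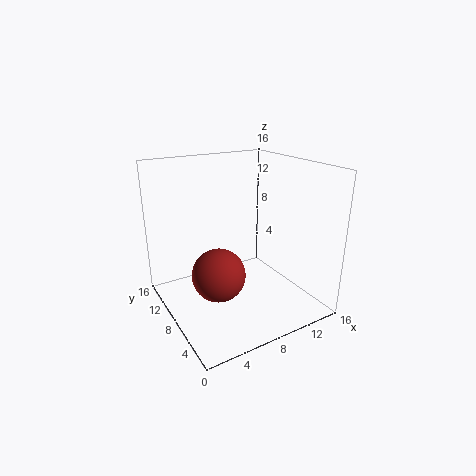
x = 5.5; y = 8; z = 4; c = 'brown'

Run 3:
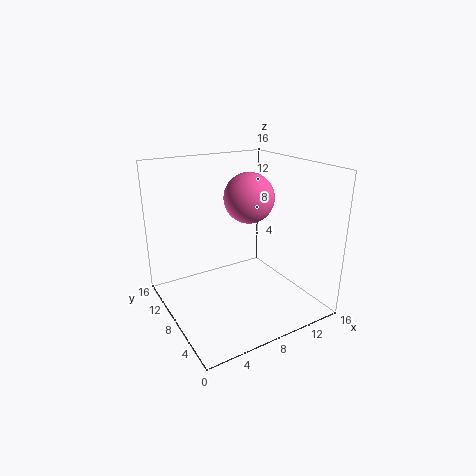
x = 11; y = 10.5; z = 11.5; c = 'hotpink'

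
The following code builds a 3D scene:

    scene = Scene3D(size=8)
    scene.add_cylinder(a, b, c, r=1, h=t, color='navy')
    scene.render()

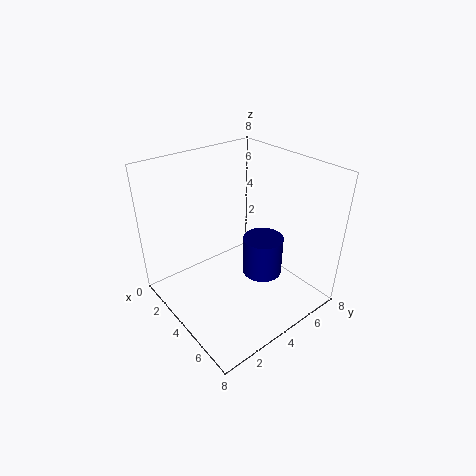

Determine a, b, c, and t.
a = 6
b = 4
c = 3
t = 2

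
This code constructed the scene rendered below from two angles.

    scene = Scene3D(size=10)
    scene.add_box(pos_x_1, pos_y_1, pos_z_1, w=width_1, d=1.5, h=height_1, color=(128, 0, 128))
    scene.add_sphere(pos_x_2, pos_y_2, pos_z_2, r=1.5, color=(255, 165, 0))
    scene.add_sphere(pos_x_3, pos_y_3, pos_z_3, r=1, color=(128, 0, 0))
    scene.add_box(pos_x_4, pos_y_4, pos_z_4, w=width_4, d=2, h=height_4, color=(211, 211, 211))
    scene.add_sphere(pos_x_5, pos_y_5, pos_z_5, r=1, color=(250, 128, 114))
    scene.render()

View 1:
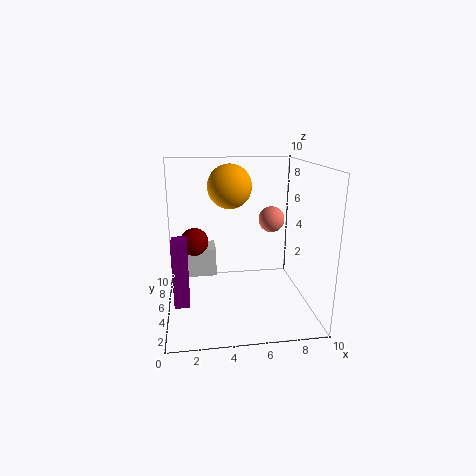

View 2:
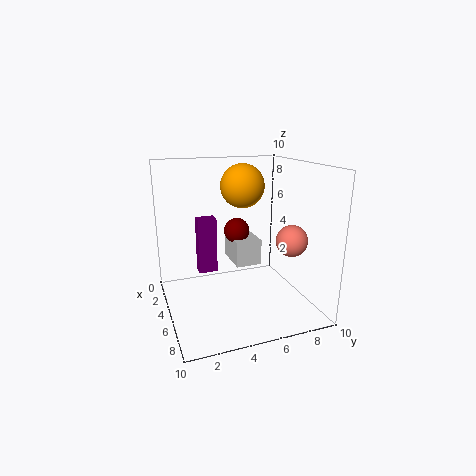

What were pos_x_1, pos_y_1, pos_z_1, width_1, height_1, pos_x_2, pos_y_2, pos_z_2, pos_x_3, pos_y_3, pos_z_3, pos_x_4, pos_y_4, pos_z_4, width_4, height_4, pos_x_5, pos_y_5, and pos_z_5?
pos_x_1 = 0.5
pos_y_1 = 3
pos_z_1 = 1
width_1 = 1
height_1 = 4.5
pos_x_2 = 4.5
pos_y_2 = 5.5
pos_z_2 = 8.5
pos_x_3 = 2
pos_y_3 = 6
pos_z_3 = 4.5
pos_x_4 = 0.5
pos_y_4 = 5.5
pos_z_4 = 2
width_4 = 3
height_4 = 2
pos_x_5 = 8
pos_y_5 = 7.5
pos_z_5 = 5.5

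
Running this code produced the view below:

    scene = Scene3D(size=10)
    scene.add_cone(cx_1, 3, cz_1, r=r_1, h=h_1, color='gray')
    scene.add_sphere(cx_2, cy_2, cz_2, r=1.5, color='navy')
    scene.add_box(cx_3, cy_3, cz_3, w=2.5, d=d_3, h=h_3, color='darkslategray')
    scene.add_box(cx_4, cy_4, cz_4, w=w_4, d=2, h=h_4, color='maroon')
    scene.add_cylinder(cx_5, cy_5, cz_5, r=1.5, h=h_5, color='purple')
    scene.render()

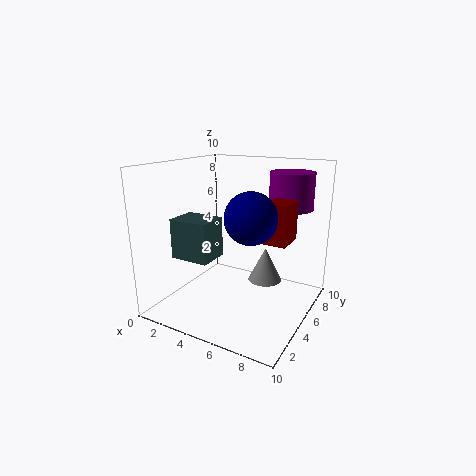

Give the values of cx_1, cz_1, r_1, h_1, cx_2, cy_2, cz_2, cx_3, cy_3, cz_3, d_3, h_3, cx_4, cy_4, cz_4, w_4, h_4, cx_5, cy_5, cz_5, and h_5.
cx_1 = 8; cz_1 = 3.5; r_1 = 1; h_1 = 2; cx_2 = 7.5; cy_2 = 2; cz_2 = 7.5; cx_3 = 2.5; cy_3 = 1; cz_3 = 4.5; d_3 = 2; h_3 = 2.5; cx_4 = 7.5; cy_4 = 3.5; cz_4 = 5.5; w_4 = 1.5; h_4 = 2.5; cx_5 = 8; cy_5 = 7; cz_5 = 7; h_5 = 2.5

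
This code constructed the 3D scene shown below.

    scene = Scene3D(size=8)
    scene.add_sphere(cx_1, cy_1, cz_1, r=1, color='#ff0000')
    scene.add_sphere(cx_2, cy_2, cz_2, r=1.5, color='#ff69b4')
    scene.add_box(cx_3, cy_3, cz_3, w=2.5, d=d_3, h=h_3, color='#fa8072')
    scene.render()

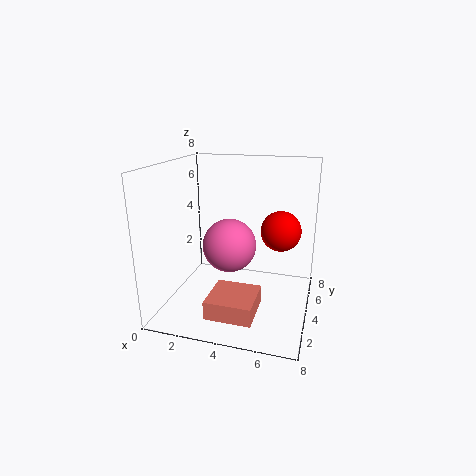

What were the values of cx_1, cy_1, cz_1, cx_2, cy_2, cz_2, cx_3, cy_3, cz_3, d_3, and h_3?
cx_1 = 6.5; cy_1 = 3; cz_1 = 5; cx_2 = 3.5; cy_2 = 4; cz_2 = 3.5; cx_3 = 3; cy_3 = 1; cz_3 = 0.5; d_3 = 2.5; h_3 = 1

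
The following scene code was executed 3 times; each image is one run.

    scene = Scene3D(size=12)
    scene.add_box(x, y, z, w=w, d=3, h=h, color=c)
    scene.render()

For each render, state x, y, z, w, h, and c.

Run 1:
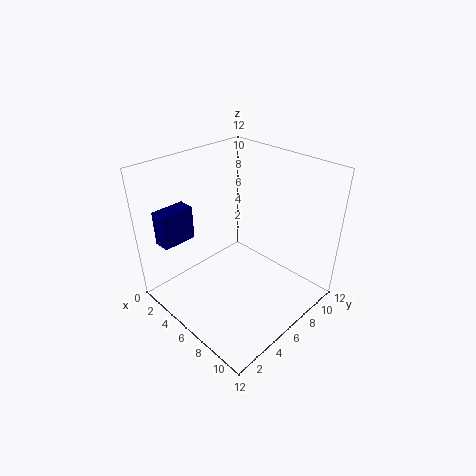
x = 0.5; y = 1.5; z = 5; w = 1.5; h = 3; c = 'navy'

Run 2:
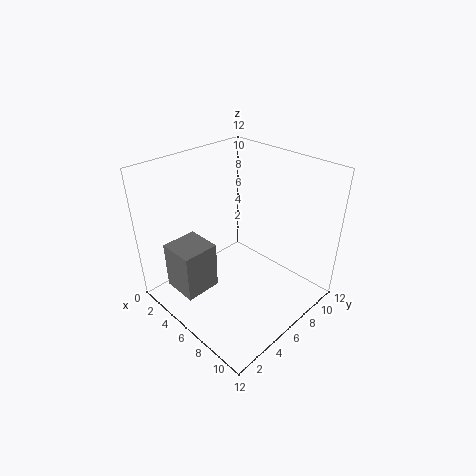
x = 2.5; y = 1; z = 2; w = 3; h = 4; c = 'gray'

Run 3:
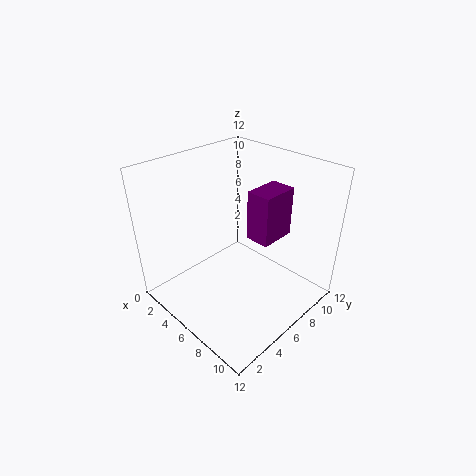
x = 7; y = 6; z = 6.5; w = 2; h = 4; c = 'purple'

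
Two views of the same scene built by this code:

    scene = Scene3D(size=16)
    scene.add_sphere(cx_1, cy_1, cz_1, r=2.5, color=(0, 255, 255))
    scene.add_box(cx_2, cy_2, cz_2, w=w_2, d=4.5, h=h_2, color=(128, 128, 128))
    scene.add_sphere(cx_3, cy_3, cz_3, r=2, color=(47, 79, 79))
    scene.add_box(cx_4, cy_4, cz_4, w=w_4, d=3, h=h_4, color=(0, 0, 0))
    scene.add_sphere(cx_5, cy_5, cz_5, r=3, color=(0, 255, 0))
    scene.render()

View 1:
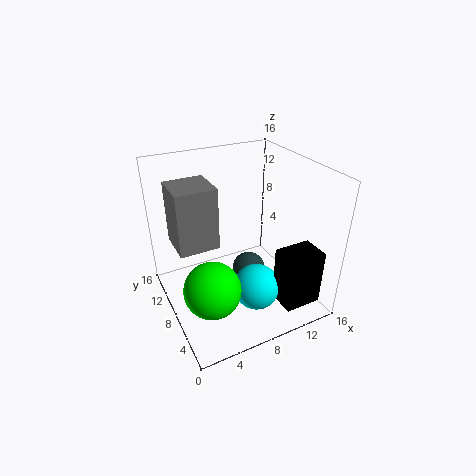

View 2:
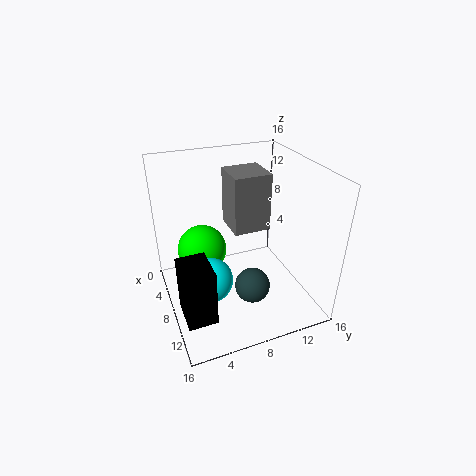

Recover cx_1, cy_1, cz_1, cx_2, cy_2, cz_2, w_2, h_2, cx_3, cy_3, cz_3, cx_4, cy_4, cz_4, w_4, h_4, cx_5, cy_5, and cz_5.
cx_1 = 8.5; cy_1 = 4.5; cz_1 = 3.5; cx_2 = 1.5; cy_2 = 8.5; cz_2 = 7; w_2 = 4.5; h_2 = 7; cx_3 = 10; cy_3 = 9; cz_3 = 2.5; cx_4 = 10; cy_4 = 0.5; cz_4 = 2.5; w_4 = 4; h_4 = 6; cx_5 = 3.5; cy_5 = 5; cz_5 = 4.5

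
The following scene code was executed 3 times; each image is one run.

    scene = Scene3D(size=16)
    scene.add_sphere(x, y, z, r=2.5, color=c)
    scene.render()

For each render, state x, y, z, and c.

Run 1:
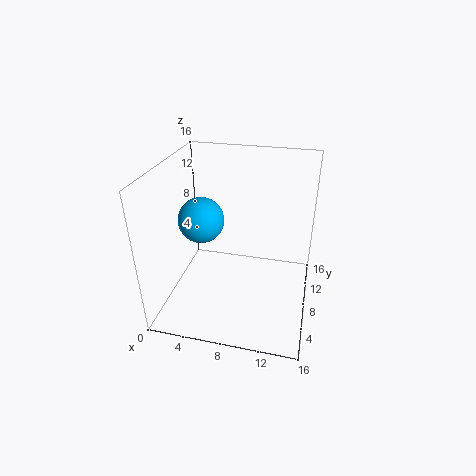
x = 4; y = 7.5; z = 10; c = 'deepskyblue'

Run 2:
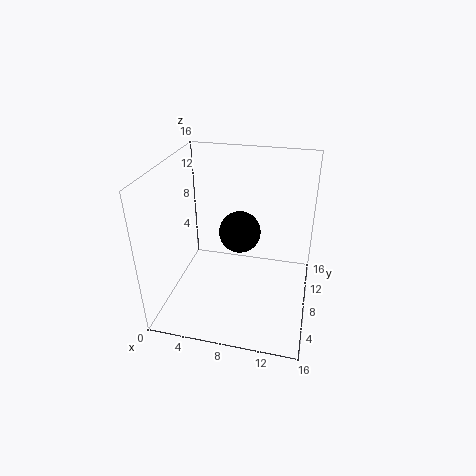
x = 7.5; y = 11; z = 7; c = 'black'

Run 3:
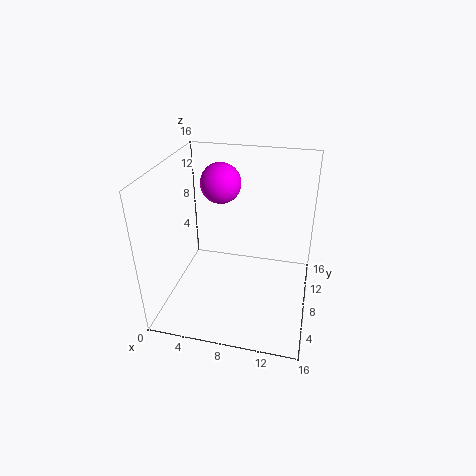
x = 4.5; y = 13.5; z = 12; c = 'magenta'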